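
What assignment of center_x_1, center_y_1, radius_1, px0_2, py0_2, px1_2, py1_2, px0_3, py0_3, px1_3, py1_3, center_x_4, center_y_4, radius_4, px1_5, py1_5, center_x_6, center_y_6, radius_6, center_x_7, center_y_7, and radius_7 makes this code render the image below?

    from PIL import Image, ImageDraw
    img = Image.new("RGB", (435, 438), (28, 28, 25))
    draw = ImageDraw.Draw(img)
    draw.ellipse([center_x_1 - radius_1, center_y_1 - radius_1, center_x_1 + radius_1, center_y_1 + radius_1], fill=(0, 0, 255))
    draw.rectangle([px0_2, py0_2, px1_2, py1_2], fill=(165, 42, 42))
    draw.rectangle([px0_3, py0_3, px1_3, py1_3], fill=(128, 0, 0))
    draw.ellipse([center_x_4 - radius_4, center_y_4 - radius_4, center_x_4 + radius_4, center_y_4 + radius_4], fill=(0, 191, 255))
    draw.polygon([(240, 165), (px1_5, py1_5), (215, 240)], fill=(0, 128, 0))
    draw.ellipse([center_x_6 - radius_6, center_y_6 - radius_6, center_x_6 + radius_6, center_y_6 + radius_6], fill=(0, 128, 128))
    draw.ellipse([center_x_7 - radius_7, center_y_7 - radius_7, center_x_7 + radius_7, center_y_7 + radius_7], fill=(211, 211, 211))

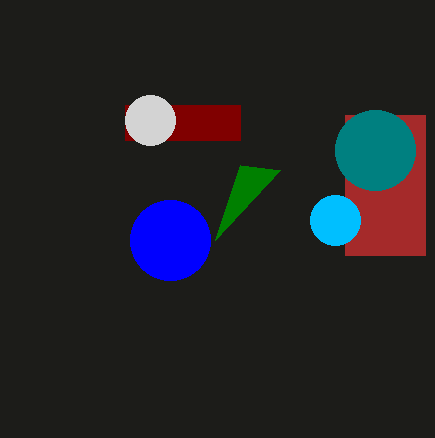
center_x_1 = 170; center_y_1 = 240; radius_1 = 40; px0_2 = 345; py0_2 = 115; px1_2 = 425; py1_2 = 255; px0_3 = 125; py0_3 = 105; px1_3 = 240; py1_3 = 140; center_x_4 = 335; center_y_4 = 220; radius_4 = 25; px1_5 = 280; py1_5 = 170; center_x_6 = 375; center_y_6 = 150; radius_6 = 40; center_x_7 = 150; center_y_7 = 120; radius_7 = 25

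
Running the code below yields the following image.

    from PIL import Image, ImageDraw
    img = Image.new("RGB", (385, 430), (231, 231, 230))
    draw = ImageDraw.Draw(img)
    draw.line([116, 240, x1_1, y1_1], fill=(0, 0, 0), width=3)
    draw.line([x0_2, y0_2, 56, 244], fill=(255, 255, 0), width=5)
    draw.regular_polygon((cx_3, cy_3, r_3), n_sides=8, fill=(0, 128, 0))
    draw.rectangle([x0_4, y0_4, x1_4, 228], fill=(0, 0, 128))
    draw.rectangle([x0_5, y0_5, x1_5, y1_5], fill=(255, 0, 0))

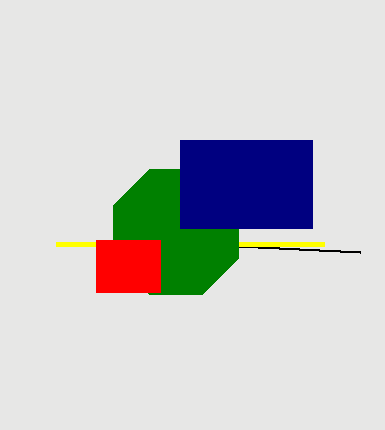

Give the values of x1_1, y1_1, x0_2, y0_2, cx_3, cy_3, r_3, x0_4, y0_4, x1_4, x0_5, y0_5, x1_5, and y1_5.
x1_1 = 360; y1_1 = 252; x0_2 = 324; y0_2 = 244; cx_3 = 176; cy_3 = 232; r_3 = 68; x0_4 = 180; y0_4 = 140; x1_4 = 312; x0_5 = 96; y0_5 = 240; x1_5 = 160; y1_5 = 292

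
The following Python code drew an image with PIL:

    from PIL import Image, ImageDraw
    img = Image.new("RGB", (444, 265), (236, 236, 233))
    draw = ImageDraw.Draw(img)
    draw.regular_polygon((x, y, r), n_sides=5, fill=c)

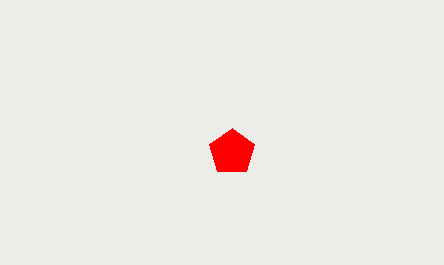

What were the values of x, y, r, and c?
x = 232, y = 152, r = 24, c = 'red'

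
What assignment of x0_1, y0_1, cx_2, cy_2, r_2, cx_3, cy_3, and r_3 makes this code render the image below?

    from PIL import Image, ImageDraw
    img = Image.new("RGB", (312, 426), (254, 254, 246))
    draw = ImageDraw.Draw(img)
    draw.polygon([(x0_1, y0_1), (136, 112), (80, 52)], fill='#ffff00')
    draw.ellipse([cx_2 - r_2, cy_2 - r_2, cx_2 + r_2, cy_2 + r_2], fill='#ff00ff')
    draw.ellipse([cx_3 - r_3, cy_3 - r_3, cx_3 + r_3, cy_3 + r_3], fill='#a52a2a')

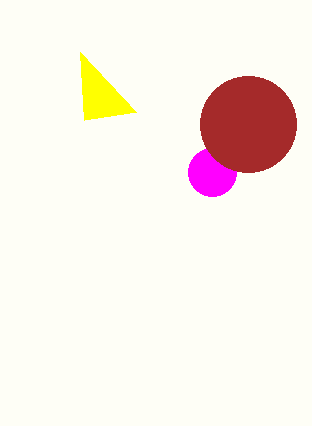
x0_1 = 84
y0_1 = 120
cx_2 = 212
cy_2 = 172
r_2 = 24
cx_3 = 248
cy_3 = 124
r_3 = 48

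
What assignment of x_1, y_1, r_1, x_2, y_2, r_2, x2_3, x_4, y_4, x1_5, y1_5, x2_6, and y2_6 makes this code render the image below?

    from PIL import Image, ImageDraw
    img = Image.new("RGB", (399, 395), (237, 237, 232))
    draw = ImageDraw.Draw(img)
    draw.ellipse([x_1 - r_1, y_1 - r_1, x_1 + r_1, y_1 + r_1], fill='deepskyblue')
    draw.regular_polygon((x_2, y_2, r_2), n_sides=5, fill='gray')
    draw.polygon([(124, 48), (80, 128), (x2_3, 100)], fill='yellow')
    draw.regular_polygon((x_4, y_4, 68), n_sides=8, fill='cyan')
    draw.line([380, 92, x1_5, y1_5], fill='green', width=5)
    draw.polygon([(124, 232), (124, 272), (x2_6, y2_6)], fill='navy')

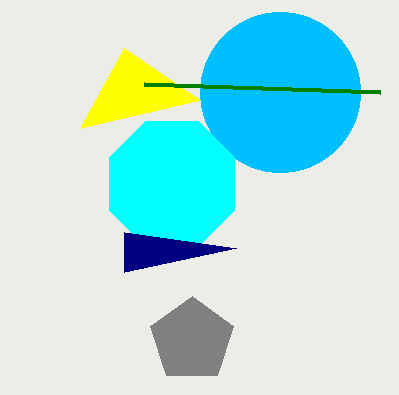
x_1 = 280, y_1 = 92, r_1 = 80, x_2 = 192, y_2 = 340, r_2 = 44, x2_3 = 200, x_4 = 172, y_4 = 184, x1_5 = 144, y1_5 = 84, x2_6 = 236, y2_6 = 248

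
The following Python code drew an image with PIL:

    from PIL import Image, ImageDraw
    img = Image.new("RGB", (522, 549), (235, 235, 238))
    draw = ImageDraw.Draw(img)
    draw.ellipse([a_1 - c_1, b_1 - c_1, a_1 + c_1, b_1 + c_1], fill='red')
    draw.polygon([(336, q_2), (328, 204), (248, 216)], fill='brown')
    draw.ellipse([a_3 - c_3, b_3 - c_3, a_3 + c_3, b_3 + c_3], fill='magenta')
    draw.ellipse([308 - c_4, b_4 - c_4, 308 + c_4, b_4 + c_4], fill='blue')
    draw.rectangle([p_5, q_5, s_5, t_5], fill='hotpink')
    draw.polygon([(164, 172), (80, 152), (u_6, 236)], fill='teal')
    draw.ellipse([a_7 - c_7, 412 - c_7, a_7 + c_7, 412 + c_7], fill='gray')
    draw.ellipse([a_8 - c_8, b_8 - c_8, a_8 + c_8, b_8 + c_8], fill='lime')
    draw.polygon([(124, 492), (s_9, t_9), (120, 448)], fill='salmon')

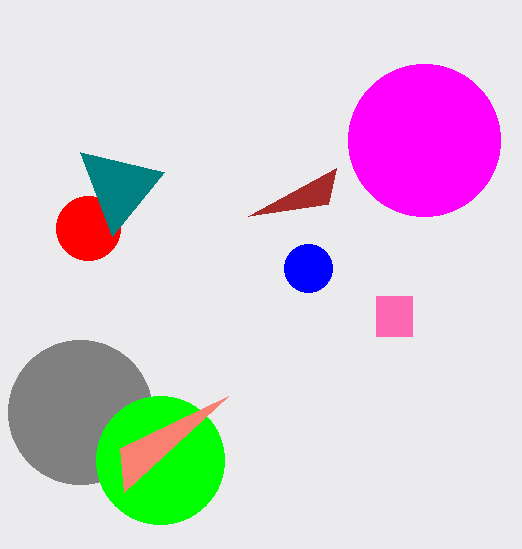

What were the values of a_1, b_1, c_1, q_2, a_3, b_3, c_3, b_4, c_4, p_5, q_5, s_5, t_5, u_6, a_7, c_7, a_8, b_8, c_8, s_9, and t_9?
a_1 = 88
b_1 = 228
c_1 = 32
q_2 = 168
a_3 = 424
b_3 = 140
c_3 = 76
b_4 = 268
c_4 = 24
p_5 = 376
q_5 = 296
s_5 = 412
t_5 = 336
u_6 = 112
a_7 = 80
c_7 = 72
a_8 = 160
b_8 = 460
c_8 = 64
s_9 = 228
t_9 = 396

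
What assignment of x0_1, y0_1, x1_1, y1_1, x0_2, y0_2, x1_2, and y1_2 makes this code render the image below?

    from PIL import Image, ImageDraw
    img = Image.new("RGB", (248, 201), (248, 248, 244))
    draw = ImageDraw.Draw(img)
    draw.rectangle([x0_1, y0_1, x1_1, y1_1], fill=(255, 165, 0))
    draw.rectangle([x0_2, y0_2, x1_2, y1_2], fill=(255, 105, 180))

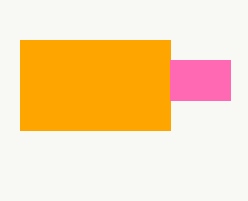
x0_1 = 20, y0_1 = 40, x1_1 = 170, y1_1 = 130, x0_2 = 170, y0_2 = 60, x1_2 = 230, y1_2 = 100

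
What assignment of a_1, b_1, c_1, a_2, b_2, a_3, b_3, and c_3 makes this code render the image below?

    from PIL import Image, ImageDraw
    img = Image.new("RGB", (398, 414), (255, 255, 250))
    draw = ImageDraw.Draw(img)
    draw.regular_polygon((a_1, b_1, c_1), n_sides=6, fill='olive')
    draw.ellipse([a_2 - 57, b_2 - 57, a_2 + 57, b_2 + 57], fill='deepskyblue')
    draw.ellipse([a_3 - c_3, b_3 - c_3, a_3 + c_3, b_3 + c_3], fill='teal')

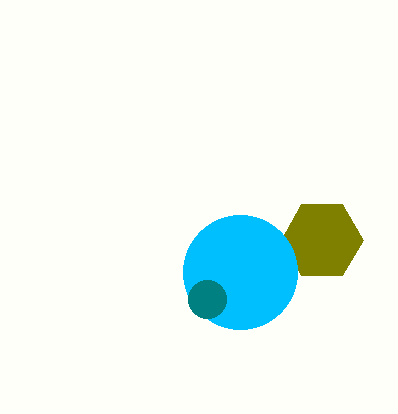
a_1 = 322; b_1 = 240; c_1 = 41; a_2 = 240; b_2 = 272; a_3 = 207; b_3 = 299; c_3 = 19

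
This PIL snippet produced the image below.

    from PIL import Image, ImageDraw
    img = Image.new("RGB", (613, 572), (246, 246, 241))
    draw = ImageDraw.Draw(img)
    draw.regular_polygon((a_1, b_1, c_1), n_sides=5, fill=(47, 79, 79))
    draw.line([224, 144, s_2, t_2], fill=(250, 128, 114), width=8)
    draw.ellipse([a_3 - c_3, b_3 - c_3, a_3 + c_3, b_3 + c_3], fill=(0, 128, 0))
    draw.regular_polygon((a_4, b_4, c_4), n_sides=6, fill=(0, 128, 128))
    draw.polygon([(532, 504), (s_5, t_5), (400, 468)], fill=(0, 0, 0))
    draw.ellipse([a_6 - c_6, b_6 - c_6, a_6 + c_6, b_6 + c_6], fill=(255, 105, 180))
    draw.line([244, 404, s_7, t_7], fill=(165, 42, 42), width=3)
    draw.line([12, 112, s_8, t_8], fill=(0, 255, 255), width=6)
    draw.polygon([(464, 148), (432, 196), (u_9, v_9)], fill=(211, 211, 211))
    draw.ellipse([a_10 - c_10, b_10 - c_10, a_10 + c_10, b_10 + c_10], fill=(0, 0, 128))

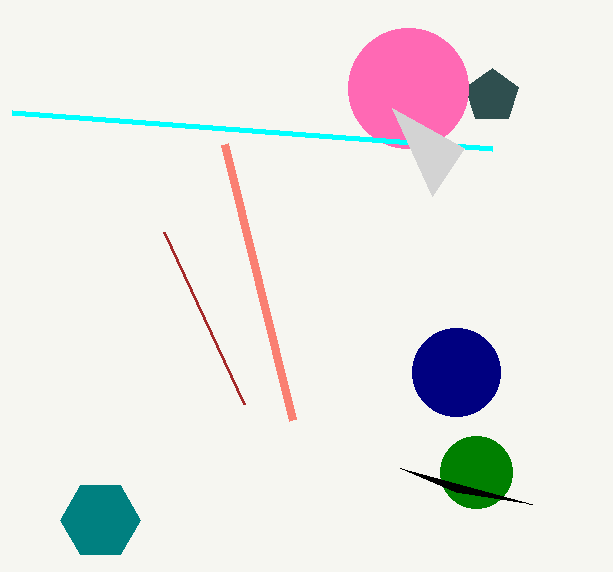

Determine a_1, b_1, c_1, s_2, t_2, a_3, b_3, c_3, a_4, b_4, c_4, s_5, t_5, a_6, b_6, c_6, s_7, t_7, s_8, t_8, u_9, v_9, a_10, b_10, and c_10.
a_1 = 492
b_1 = 96
c_1 = 28
s_2 = 292
t_2 = 420
a_3 = 476
b_3 = 472
c_3 = 36
a_4 = 100
b_4 = 520
c_4 = 40
s_5 = 456
t_5 = 492
a_6 = 408
b_6 = 88
c_6 = 60
s_7 = 164
t_7 = 232
s_8 = 492
t_8 = 148
u_9 = 392
v_9 = 108
a_10 = 456
b_10 = 372
c_10 = 44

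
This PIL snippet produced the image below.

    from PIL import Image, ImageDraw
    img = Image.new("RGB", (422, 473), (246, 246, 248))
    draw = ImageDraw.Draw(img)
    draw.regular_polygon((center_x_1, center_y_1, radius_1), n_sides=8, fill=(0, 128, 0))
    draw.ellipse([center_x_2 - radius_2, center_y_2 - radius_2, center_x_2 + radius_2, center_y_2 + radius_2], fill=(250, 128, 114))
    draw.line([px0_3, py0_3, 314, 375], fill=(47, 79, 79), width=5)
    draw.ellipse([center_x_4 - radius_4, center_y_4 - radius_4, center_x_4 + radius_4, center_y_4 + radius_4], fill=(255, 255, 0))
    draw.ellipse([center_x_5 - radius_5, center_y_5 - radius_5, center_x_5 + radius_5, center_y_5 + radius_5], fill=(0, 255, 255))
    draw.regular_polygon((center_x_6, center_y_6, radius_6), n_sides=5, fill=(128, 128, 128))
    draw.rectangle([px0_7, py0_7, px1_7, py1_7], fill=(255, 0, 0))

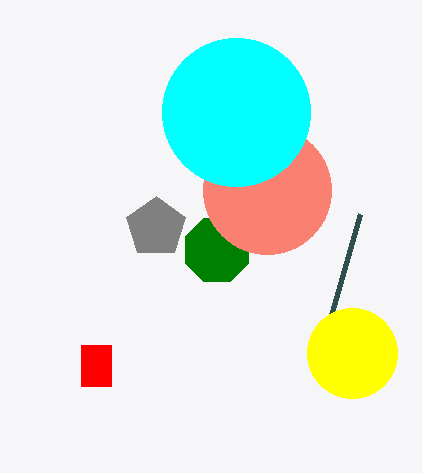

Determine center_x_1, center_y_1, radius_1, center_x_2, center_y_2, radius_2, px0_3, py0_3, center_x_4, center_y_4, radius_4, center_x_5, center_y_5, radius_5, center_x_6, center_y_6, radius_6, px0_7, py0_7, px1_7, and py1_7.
center_x_1 = 217, center_y_1 = 250, radius_1 = 34, center_x_2 = 267, center_y_2 = 190, radius_2 = 64, px0_3 = 360, py0_3 = 214, center_x_4 = 352, center_y_4 = 353, radius_4 = 45, center_x_5 = 236, center_y_5 = 112, radius_5 = 74, center_x_6 = 156, center_y_6 = 227, radius_6 = 31, px0_7 = 81, py0_7 = 345, px1_7 = 111, py1_7 = 386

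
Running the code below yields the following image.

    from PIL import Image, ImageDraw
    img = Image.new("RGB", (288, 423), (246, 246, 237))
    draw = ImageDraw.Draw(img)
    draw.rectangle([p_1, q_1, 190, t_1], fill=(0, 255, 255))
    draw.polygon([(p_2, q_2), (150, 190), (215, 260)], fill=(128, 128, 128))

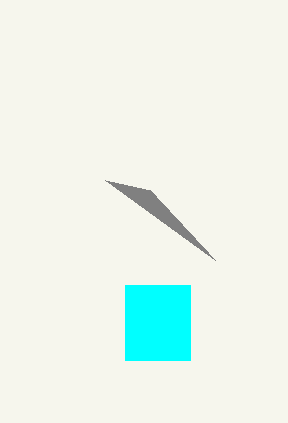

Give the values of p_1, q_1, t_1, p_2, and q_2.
p_1 = 125
q_1 = 285
t_1 = 360
p_2 = 105
q_2 = 180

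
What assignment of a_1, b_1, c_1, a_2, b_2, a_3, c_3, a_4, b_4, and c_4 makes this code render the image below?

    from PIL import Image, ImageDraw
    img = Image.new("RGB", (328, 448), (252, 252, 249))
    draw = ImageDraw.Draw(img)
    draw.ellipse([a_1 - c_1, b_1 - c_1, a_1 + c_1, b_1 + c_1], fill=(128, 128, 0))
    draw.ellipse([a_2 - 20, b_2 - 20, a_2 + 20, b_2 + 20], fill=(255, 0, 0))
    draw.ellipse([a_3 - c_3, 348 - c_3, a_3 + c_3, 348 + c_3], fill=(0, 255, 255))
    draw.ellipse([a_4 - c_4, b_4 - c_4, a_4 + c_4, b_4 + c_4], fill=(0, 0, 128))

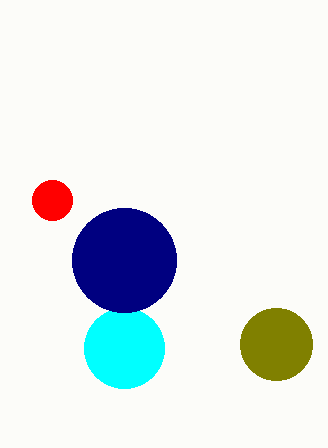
a_1 = 276
b_1 = 344
c_1 = 36
a_2 = 52
b_2 = 200
a_3 = 124
c_3 = 40
a_4 = 124
b_4 = 260
c_4 = 52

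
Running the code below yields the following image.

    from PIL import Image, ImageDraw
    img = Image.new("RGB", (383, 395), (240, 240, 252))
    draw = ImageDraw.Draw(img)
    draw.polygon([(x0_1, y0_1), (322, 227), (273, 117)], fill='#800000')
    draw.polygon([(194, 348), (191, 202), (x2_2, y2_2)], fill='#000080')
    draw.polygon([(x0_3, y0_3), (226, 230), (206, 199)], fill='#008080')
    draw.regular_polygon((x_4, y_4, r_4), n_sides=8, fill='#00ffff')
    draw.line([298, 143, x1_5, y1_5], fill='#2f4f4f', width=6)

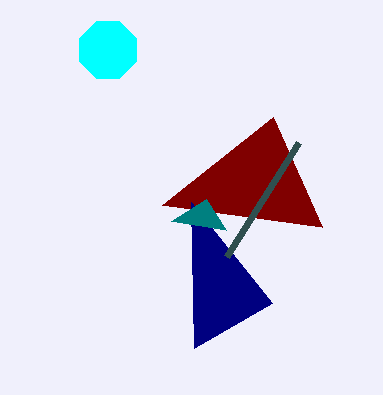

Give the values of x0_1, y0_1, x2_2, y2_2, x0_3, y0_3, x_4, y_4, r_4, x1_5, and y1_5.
x0_1 = 162
y0_1 = 205
x2_2 = 272
y2_2 = 303
x0_3 = 171
y0_3 = 221
x_4 = 108
y_4 = 50
r_4 = 31
x1_5 = 226
y1_5 = 257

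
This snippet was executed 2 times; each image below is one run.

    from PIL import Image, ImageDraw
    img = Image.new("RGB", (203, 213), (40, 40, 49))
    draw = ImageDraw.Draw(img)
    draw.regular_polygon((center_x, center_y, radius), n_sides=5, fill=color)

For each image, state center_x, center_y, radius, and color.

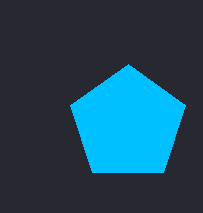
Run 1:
center_x = 128, center_y = 124, radius = 60, color = 'deepskyblue'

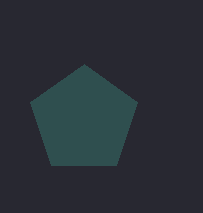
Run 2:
center_x = 84
center_y = 120
radius = 56
color = 'darkslategray'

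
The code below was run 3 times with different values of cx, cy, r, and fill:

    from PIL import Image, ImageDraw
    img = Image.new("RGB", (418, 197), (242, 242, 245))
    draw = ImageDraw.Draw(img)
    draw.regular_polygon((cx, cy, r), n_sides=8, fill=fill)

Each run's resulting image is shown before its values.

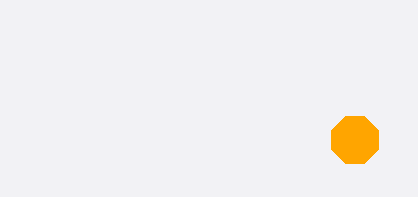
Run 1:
cx = 355
cy = 140
r = 25
fill = 'orange'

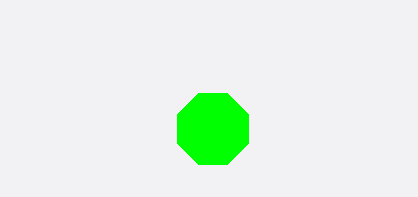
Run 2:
cx = 213
cy = 129
r = 38
fill = 'lime'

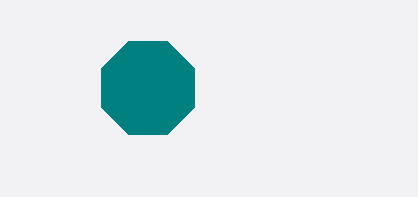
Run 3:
cx = 148
cy = 88
r = 50
fill = 'teal'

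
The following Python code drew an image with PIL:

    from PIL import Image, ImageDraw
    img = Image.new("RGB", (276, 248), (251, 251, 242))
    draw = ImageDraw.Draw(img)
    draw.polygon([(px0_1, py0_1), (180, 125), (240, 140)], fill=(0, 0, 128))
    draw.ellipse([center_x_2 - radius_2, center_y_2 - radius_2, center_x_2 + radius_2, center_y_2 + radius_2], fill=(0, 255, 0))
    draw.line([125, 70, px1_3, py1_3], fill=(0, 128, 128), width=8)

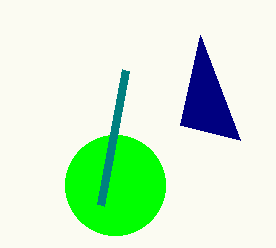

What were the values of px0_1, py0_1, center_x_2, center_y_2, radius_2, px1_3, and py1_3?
px0_1 = 200
py0_1 = 35
center_x_2 = 115
center_y_2 = 185
radius_2 = 50
px1_3 = 100
py1_3 = 205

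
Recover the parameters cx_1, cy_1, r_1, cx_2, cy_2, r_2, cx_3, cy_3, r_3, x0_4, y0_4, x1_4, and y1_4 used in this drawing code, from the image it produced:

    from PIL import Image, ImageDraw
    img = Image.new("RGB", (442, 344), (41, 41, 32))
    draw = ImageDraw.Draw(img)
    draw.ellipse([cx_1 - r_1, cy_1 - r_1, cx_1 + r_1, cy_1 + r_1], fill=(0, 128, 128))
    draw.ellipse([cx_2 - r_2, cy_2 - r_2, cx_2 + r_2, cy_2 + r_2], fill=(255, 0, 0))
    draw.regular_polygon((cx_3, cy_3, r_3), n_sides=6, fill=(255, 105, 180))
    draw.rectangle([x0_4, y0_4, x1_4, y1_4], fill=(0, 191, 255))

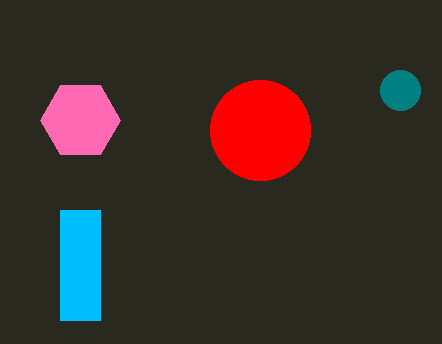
cx_1 = 400
cy_1 = 90
r_1 = 20
cx_2 = 260
cy_2 = 130
r_2 = 50
cx_3 = 80
cy_3 = 120
r_3 = 40
x0_4 = 60
y0_4 = 210
x1_4 = 100
y1_4 = 320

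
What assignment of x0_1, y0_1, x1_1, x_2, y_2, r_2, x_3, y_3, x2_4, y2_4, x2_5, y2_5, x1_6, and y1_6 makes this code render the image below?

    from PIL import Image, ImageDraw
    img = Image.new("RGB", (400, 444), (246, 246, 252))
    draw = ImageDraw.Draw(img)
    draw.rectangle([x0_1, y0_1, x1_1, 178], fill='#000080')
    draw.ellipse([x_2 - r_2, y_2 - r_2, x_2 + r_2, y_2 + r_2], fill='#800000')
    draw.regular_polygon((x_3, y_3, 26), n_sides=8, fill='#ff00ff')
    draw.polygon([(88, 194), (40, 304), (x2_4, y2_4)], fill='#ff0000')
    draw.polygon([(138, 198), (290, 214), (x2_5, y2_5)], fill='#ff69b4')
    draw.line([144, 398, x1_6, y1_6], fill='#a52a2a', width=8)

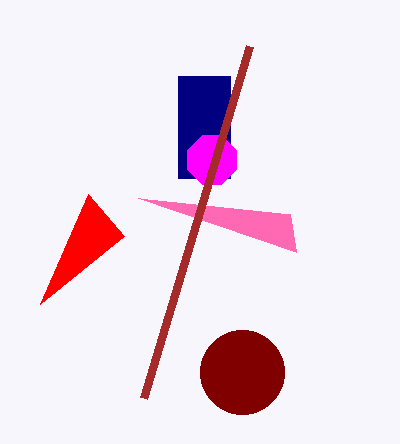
x0_1 = 178, y0_1 = 76, x1_1 = 230, x_2 = 242, y_2 = 372, r_2 = 42, x_3 = 212, y_3 = 160, x2_4 = 124, y2_4 = 236, x2_5 = 296, y2_5 = 252, x1_6 = 250, y1_6 = 46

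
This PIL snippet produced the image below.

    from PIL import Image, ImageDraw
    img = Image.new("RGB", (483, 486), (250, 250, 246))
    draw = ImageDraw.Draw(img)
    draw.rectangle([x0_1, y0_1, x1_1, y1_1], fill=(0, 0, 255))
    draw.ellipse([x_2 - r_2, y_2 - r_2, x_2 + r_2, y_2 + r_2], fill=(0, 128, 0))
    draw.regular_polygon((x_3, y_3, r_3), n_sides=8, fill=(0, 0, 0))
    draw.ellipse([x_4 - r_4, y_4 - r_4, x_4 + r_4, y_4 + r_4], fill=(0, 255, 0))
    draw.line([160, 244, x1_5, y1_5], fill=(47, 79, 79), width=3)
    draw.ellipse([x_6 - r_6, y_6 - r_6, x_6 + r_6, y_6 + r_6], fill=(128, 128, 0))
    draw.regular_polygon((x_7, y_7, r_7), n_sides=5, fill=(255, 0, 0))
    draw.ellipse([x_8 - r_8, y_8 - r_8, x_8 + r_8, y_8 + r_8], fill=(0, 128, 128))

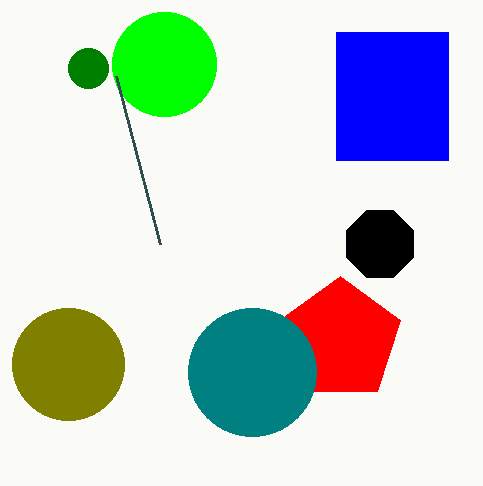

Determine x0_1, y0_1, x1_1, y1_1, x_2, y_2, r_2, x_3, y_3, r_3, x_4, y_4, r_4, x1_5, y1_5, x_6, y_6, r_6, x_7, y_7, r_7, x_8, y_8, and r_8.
x0_1 = 336
y0_1 = 32
x1_1 = 448
y1_1 = 160
x_2 = 88
y_2 = 68
r_2 = 20
x_3 = 380
y_3 = 244
r_3 = 36
x_4 = 164
y_4 = 64
r_4 = 52
x1_5 = 116
y1_5 = 76
x_6 = 68
y_6 = 364
r_6 = 56
x_7 = 340
y_7 = 340
r_7 = 64
x_8 = 252
y_8 = 372
r_8 = 64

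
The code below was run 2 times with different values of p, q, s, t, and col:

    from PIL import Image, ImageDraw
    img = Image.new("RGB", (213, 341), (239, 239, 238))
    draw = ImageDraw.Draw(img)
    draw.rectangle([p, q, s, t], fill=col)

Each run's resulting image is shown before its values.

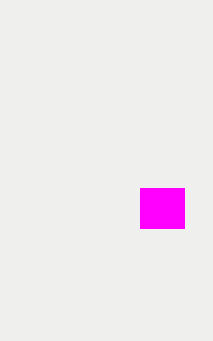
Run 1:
p = 140, q = 188, s = 184, t = 228, col = 'magenta'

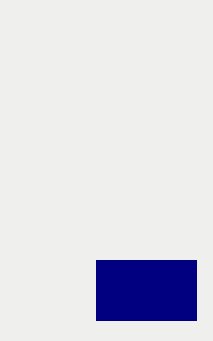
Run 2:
p = 96; q = 260; s = 196; t = 320; col = 'navy'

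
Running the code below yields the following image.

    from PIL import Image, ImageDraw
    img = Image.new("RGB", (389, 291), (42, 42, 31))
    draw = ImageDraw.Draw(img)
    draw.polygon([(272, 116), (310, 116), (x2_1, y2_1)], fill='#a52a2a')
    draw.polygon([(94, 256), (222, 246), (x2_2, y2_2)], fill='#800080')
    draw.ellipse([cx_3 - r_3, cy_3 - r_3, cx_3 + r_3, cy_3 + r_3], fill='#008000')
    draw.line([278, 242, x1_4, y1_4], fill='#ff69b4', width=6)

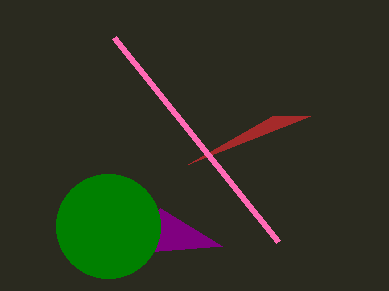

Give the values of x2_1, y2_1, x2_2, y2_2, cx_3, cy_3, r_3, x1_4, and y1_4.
x2_1 = 188
y2_1 = 164
x2_2 = 160
y2_2 = 208
cx_3 = 108
cy_3 = 226
r_3 = 52
x1_4 = 114
y1_4 = 38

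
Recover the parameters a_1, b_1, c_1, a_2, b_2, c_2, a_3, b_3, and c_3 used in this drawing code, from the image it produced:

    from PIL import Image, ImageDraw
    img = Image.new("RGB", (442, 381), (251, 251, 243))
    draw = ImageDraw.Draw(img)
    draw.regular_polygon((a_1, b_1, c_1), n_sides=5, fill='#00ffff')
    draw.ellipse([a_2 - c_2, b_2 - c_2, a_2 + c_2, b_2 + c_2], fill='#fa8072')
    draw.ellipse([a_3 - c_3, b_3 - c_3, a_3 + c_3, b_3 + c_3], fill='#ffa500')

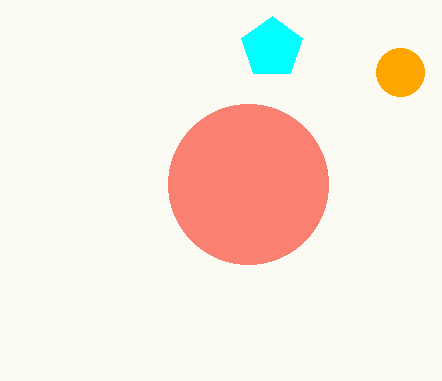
a_1 = 272, b_1 = 48, c_1 = 32, a_2 = 248, b_2 = 184, c_2 = 80, a_3 = 400, b_3 = 72, c_3 = 24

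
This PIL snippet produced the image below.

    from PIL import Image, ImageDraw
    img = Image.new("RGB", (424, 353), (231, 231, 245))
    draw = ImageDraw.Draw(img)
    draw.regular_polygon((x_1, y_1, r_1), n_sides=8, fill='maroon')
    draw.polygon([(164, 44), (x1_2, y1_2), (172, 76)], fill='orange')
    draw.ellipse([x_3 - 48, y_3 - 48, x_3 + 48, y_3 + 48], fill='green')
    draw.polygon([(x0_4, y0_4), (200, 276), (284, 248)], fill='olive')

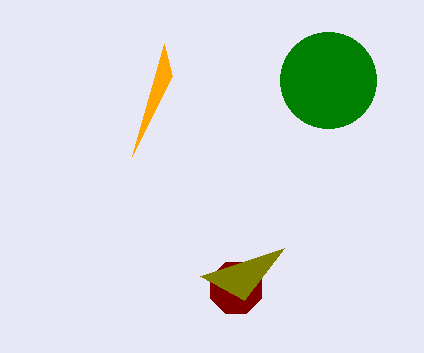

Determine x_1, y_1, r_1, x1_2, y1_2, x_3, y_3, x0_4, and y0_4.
x_1 = 236
y_1 = 288
r_1 = 28
x1_2 = 132
y1_2 = 156
x_3 = 328
y_3 = 80
x0_4 = 244
y0_4 = 300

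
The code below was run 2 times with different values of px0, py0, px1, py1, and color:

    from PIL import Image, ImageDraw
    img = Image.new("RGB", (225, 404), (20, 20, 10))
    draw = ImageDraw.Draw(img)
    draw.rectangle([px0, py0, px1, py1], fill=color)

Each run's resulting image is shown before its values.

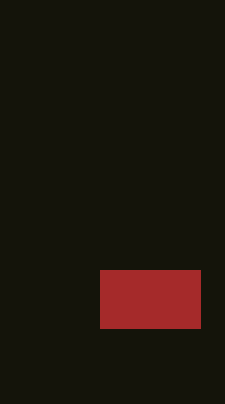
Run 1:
px0 = 100, py0 = 270, px1 = 200, py1 = 328, color = 'brown'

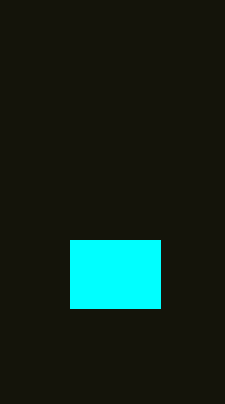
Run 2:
px0 = 70, py0 = 240, px1 = 160, py1 = 308, color = 'cyan'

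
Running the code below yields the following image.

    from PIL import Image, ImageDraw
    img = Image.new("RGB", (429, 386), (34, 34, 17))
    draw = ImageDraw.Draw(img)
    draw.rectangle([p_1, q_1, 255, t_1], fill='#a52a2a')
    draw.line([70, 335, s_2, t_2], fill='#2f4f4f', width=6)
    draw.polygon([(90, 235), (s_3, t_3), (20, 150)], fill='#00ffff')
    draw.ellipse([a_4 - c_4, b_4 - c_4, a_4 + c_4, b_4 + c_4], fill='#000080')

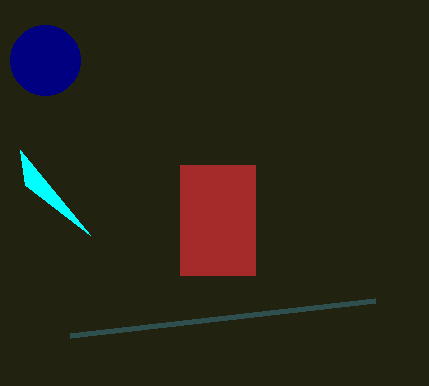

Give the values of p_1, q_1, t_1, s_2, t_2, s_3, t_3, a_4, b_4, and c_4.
p_1 = 180, q_1 = 165, t_1 = 275, s_2 = 375, t_2 = 300, s_3 = 25, t_3 = 185, a_4 = 45, b_4 = 60, c_4 = 35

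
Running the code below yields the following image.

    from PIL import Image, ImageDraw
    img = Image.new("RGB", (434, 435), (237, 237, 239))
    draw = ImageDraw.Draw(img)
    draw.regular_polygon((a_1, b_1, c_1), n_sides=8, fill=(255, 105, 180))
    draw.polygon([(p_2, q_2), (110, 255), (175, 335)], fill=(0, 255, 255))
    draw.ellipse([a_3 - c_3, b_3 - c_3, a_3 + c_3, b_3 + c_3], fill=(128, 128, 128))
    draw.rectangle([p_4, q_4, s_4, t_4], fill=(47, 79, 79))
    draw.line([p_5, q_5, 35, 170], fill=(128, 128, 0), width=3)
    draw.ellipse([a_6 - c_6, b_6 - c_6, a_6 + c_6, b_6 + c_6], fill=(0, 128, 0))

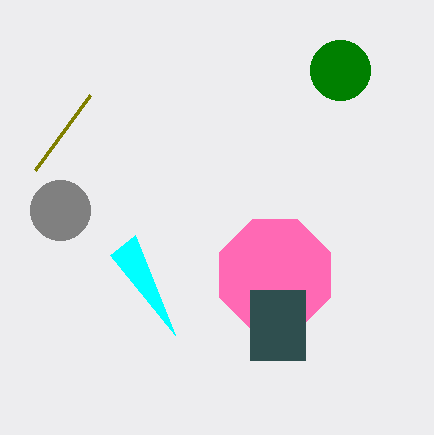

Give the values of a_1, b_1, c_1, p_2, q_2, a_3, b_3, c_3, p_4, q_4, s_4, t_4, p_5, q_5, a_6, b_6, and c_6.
a_1 = 275, b_1 = 275, c_1 = 60, p_2 = 135, q_2 = 235, a_3 = 60, b_3 = 210, c_3 = 30, p_4 = 250, q_4 = 290, s_4 = 305, t_4 = 360, p_5 = 90, q_5 = 95, a_6 = 340, b_6 = 70, c_6 = 30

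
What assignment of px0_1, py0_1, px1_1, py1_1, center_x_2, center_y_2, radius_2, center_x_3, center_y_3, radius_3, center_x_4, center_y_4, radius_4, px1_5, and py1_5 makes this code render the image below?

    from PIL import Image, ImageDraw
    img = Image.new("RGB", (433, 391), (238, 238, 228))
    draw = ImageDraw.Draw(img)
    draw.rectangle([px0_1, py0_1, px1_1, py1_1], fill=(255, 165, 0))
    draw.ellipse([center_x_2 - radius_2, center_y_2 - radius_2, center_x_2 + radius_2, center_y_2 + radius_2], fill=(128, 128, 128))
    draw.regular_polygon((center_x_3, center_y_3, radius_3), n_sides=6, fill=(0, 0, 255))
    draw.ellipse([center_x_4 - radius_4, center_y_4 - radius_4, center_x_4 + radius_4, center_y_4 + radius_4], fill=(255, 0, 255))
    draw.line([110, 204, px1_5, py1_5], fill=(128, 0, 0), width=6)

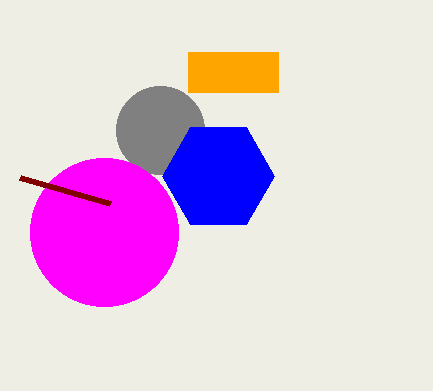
px0_1 = 188
py0_1 = 52
px1_1 = 278
py1_1 = 92
center_x_2 = 160
center_y_2 = 130
radius_2 = 44
center_x_3 = 218
center_y_3 = 176
radius_3 = 56
center_x_4 = 104
center_y_4 = 232
radius_4 = 74
px1_5 = 20
py1_5 = 178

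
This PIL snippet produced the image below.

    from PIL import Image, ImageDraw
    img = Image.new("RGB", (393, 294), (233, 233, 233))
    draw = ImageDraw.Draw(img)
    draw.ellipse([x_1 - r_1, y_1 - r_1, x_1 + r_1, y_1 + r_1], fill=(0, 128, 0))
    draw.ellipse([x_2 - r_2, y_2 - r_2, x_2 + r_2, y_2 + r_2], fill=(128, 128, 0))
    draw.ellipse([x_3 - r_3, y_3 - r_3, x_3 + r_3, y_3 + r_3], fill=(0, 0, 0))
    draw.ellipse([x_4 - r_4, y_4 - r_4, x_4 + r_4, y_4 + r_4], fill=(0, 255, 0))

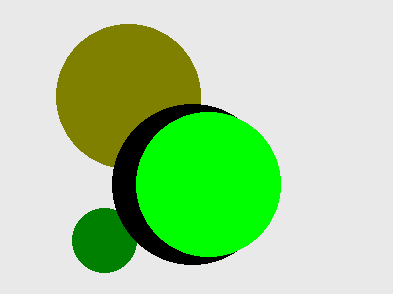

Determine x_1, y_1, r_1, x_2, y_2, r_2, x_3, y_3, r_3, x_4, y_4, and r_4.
x_1 = 104, y_1 = 240, r_1 = 32, x_2 = 128, y_2 = 96, r_2 = 72, x_3 = 192, y_3 = 184, r_3 = 80, x_4 = 208, y_4 = 184, r_4 = 72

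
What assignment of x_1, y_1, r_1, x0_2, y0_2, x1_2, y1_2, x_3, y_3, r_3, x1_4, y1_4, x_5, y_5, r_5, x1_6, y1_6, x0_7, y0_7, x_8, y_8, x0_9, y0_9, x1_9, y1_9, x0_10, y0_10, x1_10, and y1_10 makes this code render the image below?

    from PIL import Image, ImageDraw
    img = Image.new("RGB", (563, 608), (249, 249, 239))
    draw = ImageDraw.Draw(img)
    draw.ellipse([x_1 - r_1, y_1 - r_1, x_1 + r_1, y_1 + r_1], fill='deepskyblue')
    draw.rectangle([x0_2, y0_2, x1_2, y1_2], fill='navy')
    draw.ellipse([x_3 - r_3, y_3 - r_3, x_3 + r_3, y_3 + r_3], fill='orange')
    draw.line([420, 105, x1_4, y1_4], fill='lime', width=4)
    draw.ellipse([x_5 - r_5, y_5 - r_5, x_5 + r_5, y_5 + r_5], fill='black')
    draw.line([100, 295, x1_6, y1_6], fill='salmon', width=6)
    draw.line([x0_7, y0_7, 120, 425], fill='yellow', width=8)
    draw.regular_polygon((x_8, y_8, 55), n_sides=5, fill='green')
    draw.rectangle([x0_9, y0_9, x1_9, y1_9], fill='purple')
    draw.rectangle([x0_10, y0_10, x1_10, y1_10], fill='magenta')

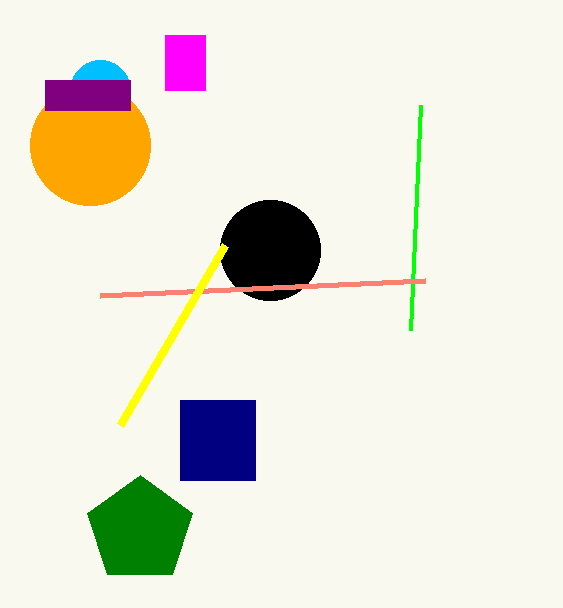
x_1 = 100
y_1 = 90
r_1 = 30
x0_2 = 180
y0_2 = 400
x1_2 = 255
y1_2 = 480
x_3 = 90
y_3 = 145
r_3 = 60
x1_4 = 410
y1_4 = 330
x_5 = 270
y_5 = 250
r_5 = 50
x1_6 = 425
y1_6 = 280
x0_7 = 225
y0_7 = 245
x_8 = 140
y_8 = 530
x0_9 = 45
y0_9 = 80
x1_9 = 130
y1_9 = 110
x0_10 = 165
y0_10 = 35
x1_10 = 205
y1_10 = 90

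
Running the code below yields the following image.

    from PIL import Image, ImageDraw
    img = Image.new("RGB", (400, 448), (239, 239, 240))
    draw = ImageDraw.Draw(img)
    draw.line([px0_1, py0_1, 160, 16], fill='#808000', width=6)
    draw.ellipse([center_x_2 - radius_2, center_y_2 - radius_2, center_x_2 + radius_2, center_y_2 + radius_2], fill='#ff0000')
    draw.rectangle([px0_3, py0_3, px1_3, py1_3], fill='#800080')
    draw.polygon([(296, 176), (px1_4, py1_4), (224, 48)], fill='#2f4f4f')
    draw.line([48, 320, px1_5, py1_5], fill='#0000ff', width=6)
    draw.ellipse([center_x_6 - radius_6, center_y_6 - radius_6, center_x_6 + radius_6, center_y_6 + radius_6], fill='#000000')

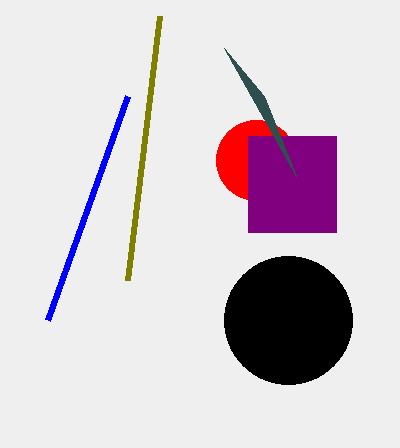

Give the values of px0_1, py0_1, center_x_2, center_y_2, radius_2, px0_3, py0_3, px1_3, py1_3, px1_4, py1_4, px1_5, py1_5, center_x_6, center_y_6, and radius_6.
px0_1 = 128, py0_1 = 280, center_x_2 = 256, center_y_2 = 160, radius_2 = 40, px0_3 = 248, py0_3 = 136, px1_3 = 336, py1_3 = 232, px1_4 = 264, py1_4 = 96, px1_5 = 128, py1_5 = 96, center_x_6 = 288, center_y_6 = 320, radius_6 = 64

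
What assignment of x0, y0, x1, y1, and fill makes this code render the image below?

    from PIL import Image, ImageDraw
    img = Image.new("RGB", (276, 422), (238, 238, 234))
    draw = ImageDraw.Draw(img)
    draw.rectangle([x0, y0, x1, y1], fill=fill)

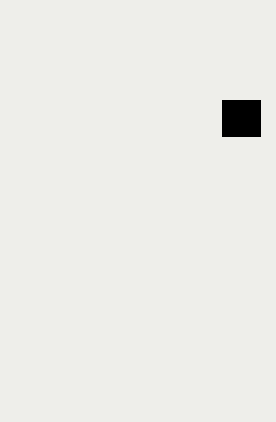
x0 = 222
y0 = 100
x1 = 260
y1 = 136
fill = 'black'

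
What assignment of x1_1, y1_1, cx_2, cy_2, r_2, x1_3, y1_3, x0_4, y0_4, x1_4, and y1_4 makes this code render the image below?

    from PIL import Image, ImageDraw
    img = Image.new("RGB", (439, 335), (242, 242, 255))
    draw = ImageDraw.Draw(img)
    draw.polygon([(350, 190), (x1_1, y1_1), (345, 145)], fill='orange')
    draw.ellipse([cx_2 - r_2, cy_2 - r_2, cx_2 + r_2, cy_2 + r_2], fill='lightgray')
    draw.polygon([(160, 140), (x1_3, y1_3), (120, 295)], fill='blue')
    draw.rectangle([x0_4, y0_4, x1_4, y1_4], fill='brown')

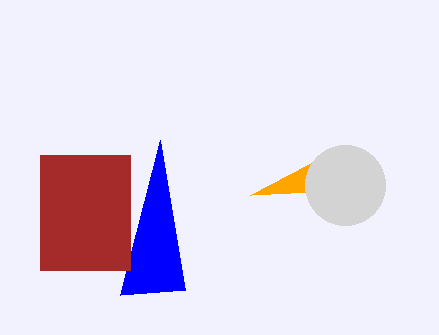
x1_1 = 250; y1_1 = 195; cx_2 = 345; cy_2 = 185; r_2 = 40; x1_3 = 185; y1_3 = 290; x0_4 = 40; y0_4 = 155; x1_4 = 130; y1_4 = 270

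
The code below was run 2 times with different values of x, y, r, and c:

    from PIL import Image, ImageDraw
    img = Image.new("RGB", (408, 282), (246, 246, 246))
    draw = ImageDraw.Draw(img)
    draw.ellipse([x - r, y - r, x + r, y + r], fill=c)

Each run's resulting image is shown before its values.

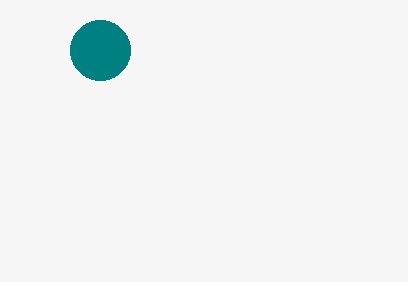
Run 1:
x = 100; y = 50; r = 30; c = 'teal'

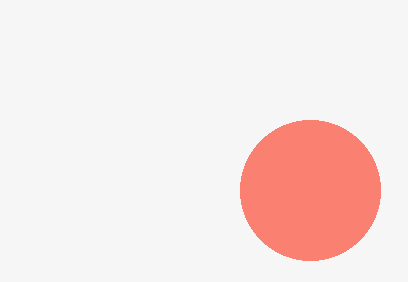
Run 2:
x = 310, y = 190, r = 70, c = 'salmon'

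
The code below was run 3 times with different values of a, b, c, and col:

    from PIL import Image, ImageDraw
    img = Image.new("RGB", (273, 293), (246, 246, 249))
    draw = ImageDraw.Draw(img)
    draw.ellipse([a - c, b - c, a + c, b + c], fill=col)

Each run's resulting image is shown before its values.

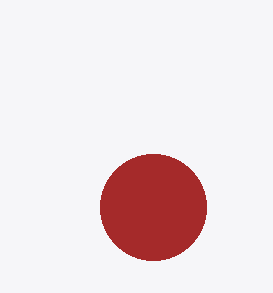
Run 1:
a = 153
b = 207
c = 53
col = 'brown'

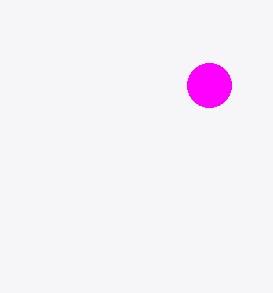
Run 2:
a = 209, b = 85, c = 22, col = 'magenta'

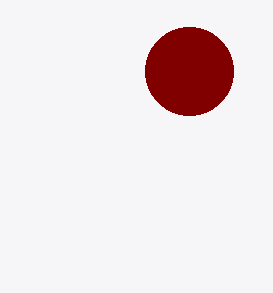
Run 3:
a = 189; b = 71; c = 44; col = 'maroon'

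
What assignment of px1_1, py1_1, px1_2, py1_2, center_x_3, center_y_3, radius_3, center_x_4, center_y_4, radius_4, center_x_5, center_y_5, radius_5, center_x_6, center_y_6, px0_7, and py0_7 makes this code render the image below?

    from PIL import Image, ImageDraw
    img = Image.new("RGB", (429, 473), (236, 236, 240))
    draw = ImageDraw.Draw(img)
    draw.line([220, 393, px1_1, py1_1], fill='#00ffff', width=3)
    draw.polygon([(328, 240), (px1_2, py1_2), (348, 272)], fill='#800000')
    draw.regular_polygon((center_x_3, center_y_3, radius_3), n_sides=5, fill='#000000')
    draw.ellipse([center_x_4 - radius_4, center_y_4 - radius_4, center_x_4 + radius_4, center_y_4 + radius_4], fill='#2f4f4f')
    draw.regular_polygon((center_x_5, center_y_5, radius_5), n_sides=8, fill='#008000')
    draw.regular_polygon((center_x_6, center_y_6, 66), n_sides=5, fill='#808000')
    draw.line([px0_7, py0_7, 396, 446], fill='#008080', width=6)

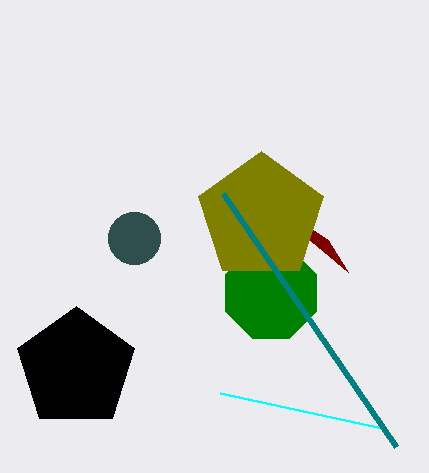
px1_1 = 382
py1_1 = 428
px1_2 = 230
py1_2 = 173
center_x_3 = 76
center_y_3 = 368
radius_3 = 62
center_x_4 = 134
center_y_4 = 238
radius_4 = 26
center_x_5 = 271
center_y_5 = 293
radius_5 = 49
center_x_6 = 261
center_y_6 = 217
px0_7 = 223
py0_7 = 193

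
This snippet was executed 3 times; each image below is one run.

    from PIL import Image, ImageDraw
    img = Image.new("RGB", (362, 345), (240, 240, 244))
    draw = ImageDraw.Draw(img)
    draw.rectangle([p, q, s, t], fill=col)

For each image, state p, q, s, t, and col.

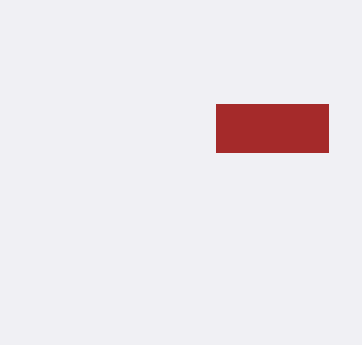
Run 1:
p = 216; q = 104; s = 328; t = 152; col = 'brown'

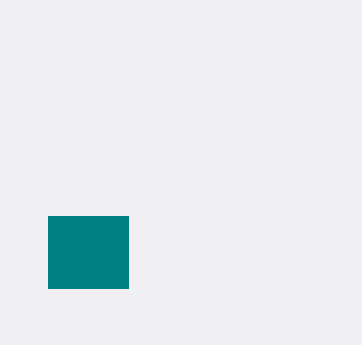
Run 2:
p = 48
q = 216
s = 128
t = 288
col = 'teal'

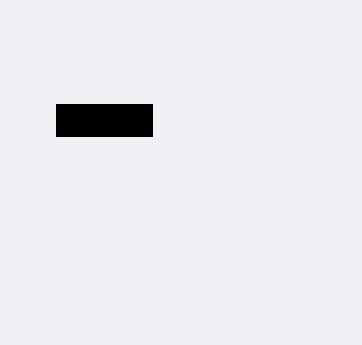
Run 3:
p = 56, q = 104, s = 152, t = 136, col = 'black'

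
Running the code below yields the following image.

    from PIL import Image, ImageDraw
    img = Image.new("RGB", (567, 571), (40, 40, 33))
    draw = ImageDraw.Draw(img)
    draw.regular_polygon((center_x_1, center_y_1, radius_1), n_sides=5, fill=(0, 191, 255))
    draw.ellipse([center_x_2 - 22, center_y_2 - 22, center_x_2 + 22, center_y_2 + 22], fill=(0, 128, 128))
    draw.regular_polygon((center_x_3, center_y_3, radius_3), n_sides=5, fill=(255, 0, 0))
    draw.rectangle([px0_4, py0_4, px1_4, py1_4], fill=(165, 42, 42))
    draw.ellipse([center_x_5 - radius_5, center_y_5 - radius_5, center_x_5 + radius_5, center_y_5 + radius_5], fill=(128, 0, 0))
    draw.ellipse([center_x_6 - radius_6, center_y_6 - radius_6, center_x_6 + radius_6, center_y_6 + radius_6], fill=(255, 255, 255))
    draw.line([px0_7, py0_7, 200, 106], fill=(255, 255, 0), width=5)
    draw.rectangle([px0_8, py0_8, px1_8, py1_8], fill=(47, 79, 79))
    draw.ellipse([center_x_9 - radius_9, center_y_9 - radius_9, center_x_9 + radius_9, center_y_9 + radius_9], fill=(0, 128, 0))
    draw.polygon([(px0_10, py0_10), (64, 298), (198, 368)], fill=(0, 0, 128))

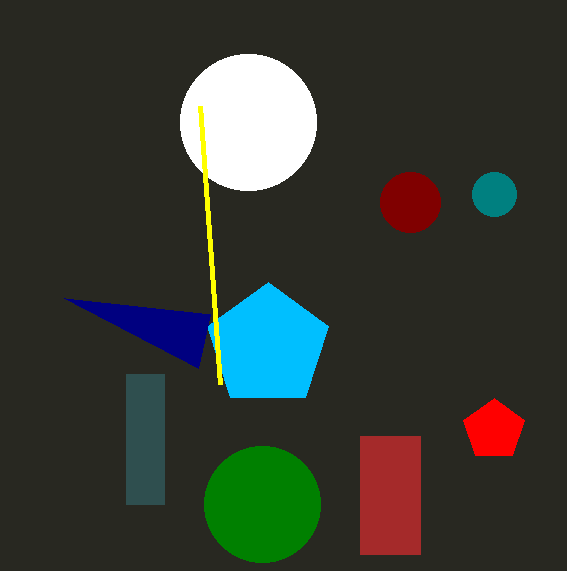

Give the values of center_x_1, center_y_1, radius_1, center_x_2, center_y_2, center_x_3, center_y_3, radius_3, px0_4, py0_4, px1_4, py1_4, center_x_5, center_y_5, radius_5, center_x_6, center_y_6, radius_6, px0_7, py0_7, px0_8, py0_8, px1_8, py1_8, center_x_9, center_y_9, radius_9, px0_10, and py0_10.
center_x_1 = 268
center_y_1 = 346
radius_1 = 64
center_x_2 = 494
center_y_2 = 194
center_x_3 = 494
center_y_3 = 430
radius_3 = 32
px0_4 = 360
py0_4 = 436
px1_4 = 420
py1_4 = 554
center_x_5 = 410
center_y_5 = 202
radius_5 = 30
center_x_6 = 248
center_y_6 = 122
radius_6 = 68
px0_7 = 220
py0_7 = 384
px0_8 = 126
py0_8 = 374
px1_8 = 164
py1_8 = 504
center_x_9 = 262
center_y_9 = 504
radius_9 = 58
px0_10 = 210
py0_10 = 314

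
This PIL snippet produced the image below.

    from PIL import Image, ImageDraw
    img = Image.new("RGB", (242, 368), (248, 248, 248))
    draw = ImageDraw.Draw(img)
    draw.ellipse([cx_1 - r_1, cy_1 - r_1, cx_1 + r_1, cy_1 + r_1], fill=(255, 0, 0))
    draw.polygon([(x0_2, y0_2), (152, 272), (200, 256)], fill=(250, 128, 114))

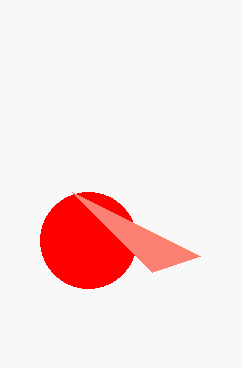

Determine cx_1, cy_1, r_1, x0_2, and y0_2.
cx_1 = 88, cy_1 = 240, r_1 = 48, x0_2 = 72, y0_2 = 192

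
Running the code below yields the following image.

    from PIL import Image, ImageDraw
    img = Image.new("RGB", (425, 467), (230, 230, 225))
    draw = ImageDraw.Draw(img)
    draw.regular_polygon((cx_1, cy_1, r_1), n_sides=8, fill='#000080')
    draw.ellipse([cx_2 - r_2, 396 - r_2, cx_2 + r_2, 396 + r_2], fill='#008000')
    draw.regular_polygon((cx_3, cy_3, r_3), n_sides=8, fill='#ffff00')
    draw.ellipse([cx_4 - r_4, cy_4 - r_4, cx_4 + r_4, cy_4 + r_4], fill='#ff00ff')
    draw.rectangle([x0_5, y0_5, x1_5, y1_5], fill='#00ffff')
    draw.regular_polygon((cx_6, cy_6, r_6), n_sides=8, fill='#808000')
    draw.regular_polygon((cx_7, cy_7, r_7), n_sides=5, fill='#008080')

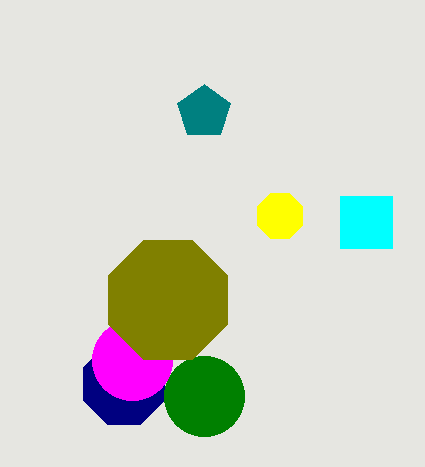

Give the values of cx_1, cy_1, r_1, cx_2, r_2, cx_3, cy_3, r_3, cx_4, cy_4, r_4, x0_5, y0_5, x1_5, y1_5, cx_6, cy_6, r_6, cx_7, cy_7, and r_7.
cx_1 = 124, cy_1 = 384, r_1 = 44, cx_2 = 204, r_2 = 40, cx_3 = 280, cy_3 = 216, r_3 = 24, cx_4 = 132, cy_4 = 360, r_4 = 40, x0_5 = 340, y0_5 = 196, x1_5 = 392, y1_5 = 248, cx_6 = 168, cy_6 = 300, r_6 = 64, cx_7 = 204, cy_7 = 112, r_7 = 28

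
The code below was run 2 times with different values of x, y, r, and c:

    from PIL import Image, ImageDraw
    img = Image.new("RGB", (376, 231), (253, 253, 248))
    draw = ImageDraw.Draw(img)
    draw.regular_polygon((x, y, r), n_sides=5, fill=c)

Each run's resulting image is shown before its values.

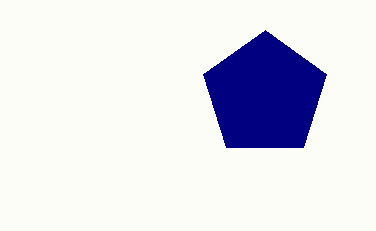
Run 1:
x = 265; y = 95; r = 65; c = 'navy'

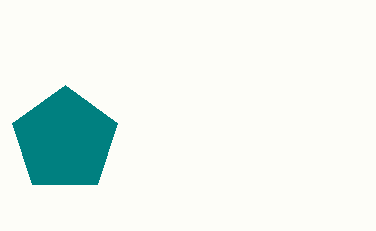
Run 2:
x = 65
y = 140
r = 55
c = 'teal'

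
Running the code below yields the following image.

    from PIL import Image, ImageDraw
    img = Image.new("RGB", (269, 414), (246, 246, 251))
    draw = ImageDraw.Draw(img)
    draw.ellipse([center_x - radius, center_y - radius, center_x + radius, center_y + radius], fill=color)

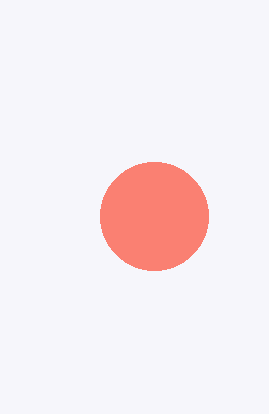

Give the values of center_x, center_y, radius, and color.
center_x = 154; center_y = 216; radius = 54; color = 'salmon'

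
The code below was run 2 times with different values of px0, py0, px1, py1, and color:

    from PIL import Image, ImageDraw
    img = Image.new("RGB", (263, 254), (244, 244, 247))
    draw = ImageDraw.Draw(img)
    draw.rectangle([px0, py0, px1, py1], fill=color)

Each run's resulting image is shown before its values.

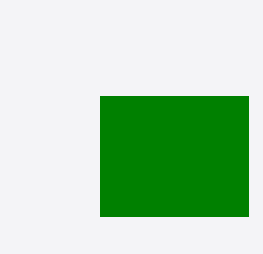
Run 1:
px0 = 100, py0 = 96, px1 = 248, py1 = 216, color = 'green'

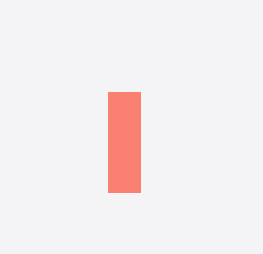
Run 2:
px0 = 108, py0 = 92, px1 = 140, py1 = 192, color = 'salmon'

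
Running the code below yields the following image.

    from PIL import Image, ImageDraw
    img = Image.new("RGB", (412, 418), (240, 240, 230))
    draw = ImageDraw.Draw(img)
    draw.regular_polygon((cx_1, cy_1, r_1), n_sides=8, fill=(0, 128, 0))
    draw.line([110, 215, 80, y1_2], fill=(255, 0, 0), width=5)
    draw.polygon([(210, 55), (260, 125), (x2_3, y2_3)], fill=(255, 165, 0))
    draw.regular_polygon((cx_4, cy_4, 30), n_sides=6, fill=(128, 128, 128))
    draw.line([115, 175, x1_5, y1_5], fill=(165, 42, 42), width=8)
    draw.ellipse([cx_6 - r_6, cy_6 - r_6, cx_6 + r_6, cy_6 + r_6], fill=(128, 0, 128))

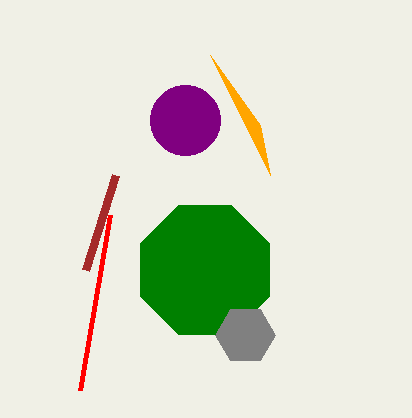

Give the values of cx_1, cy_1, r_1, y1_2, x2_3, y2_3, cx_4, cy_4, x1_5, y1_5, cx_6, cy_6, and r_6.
cx_1 = 205; cy_1 = 270; r_1 = 70; y1_2 = 390; x2_3 = 270; y2_3 = 175; cx_4 = 245; cy_4 = 335; x1_5 = 85; y1_5 = 270; cx_6 = 185; cy_6 = 120; r_6 = 35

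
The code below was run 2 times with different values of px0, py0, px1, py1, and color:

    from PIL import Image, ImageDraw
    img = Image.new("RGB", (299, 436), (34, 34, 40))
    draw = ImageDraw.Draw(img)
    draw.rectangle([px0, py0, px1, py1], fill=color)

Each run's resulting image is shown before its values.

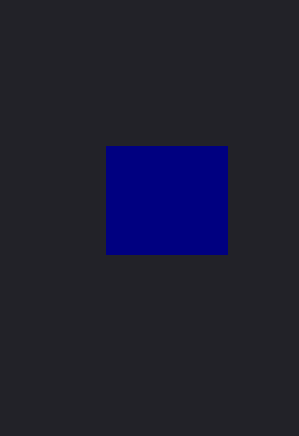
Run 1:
px0 = 106
py0 = 146
px1 = 227
py1 = 254
color = 'navy'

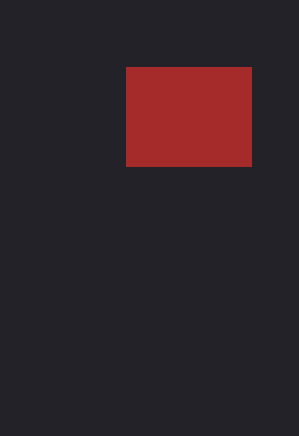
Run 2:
px0 = 126
py0 = 67
px1 = 251
py1 = 166
color = 'brown'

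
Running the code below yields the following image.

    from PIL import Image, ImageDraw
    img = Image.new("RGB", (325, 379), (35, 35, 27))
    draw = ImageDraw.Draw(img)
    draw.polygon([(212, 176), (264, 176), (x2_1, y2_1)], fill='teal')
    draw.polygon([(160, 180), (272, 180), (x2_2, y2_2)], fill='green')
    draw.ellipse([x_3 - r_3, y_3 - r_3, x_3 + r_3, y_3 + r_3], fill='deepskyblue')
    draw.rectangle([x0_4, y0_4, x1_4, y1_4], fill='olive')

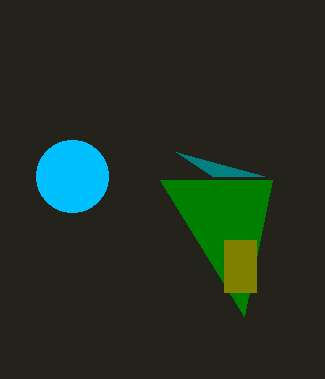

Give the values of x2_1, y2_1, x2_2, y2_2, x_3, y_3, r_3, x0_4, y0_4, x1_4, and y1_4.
x2_1 = 176; y2_1 = 152; x2_2 = 244; y2_2 = 316; x_3 = 72; y_3 = 176; r_3 = 36; x0_4 = 224; y0_4 = 240; x1_4 = 256; y1_4 = 292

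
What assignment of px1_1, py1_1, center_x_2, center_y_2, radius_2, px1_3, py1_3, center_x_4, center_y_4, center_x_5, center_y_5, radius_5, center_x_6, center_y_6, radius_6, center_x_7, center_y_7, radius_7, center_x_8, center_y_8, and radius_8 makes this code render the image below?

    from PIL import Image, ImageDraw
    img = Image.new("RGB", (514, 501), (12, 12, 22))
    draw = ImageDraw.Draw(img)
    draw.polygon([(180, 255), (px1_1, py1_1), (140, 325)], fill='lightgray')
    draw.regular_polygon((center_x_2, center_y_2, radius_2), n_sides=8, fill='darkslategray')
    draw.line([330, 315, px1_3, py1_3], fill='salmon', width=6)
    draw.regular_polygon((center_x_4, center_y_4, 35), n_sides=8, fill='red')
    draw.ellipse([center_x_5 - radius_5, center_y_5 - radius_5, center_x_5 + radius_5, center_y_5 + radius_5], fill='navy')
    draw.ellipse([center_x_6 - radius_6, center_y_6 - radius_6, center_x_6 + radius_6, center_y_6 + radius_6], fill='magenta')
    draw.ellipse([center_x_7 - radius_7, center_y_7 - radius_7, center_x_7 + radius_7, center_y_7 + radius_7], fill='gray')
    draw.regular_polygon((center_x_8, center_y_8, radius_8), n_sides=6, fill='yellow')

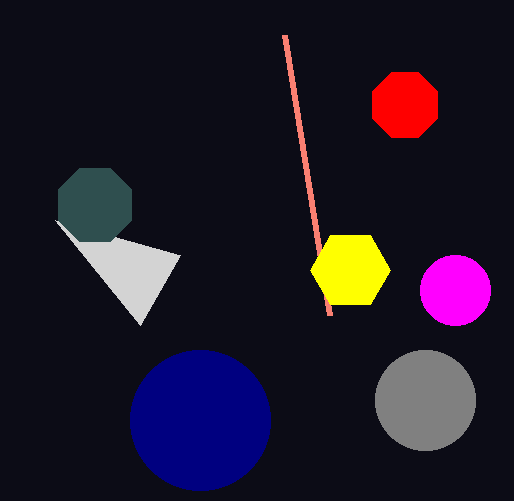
px1_1 = 55
py1_1 = 220
center_x_2 = 95
center_y_2 = 205
radius_2 = 40
px1_3 = 285
py1_3 = 35
center_x_4 = 405
center_y_4 = 105
center_x_5 = 200
center_y_5 = 420
radius_5 = 70
center_x_6 = 455
center_y_6 = 290
radius_6 = 35
center_x_7 = 425
center_y_7 = 400
radius_7 = 50
center_x_8 = 350
center_y_8 = 270
radius_8 = 40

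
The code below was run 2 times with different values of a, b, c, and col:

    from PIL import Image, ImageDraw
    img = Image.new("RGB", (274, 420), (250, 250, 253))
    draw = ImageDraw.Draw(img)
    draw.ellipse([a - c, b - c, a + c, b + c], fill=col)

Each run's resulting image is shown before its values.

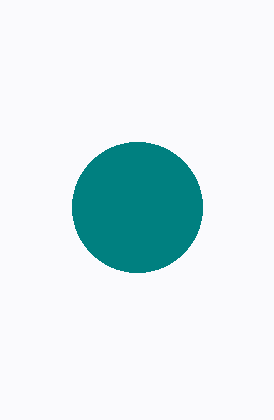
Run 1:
a = 137
b = 207
c = 65
col = 'teal'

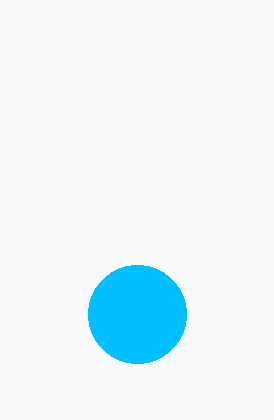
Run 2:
a = 137; b = 314; c = 49; col = 'deepskyblue'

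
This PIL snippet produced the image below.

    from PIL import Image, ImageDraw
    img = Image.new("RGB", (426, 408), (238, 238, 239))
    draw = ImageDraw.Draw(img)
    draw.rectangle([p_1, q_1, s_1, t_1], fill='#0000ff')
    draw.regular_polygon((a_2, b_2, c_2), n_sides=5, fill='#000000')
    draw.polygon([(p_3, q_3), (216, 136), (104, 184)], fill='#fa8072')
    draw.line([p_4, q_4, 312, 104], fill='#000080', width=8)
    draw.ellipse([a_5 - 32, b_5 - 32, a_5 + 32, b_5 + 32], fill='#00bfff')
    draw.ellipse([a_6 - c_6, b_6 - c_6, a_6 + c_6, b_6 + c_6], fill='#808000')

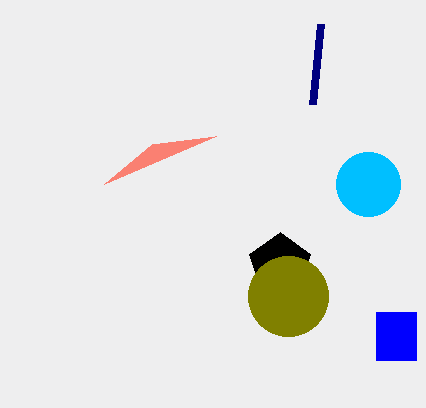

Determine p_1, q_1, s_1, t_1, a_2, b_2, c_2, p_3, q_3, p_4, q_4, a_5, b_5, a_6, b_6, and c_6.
p_1 = 376, q_1 = 312, s_1 = 416, t_1 = 360, a_2 = 280, b_2 = 264, c_2 = 32, p_3 = 152, q_3 = 144, p_4 = 320, q_4 = 24, a_5 = 368, b_5 = 184, a_6 = 288, b_6 = 296, c_6 = 40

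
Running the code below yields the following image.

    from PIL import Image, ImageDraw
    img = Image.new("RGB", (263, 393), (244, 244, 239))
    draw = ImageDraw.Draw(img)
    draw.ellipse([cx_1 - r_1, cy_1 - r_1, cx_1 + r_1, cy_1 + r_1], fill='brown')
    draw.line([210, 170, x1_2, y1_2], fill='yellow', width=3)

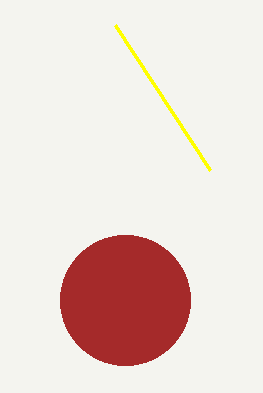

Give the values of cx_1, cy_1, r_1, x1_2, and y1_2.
cx_1 = 125
cy_1 = 300
r_1 = 65
x1_2 = 115
y1_2 = 25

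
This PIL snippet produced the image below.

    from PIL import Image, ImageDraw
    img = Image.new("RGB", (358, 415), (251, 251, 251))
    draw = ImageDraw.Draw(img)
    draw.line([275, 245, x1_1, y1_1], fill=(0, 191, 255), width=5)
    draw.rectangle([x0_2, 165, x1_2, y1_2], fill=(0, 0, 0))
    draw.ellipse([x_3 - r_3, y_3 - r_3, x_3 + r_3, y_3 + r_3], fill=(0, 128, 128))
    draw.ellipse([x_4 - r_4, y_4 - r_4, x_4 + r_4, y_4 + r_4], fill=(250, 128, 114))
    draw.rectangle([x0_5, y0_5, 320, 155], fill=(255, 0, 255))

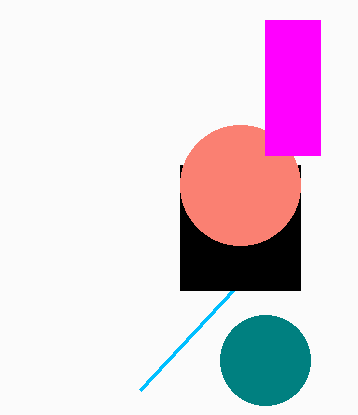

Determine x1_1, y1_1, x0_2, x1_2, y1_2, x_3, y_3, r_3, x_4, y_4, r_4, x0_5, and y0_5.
x1_1 = 140; y1_1 = 390; x0_2 = 180; x1_2 = 300; y1_2 = 290; x_3 = 265; y_3 = 360; r_3 = 45; x_4 = 240; y_4 = 185; r_4 = 60; x0_5 = 265; y0_5 = 20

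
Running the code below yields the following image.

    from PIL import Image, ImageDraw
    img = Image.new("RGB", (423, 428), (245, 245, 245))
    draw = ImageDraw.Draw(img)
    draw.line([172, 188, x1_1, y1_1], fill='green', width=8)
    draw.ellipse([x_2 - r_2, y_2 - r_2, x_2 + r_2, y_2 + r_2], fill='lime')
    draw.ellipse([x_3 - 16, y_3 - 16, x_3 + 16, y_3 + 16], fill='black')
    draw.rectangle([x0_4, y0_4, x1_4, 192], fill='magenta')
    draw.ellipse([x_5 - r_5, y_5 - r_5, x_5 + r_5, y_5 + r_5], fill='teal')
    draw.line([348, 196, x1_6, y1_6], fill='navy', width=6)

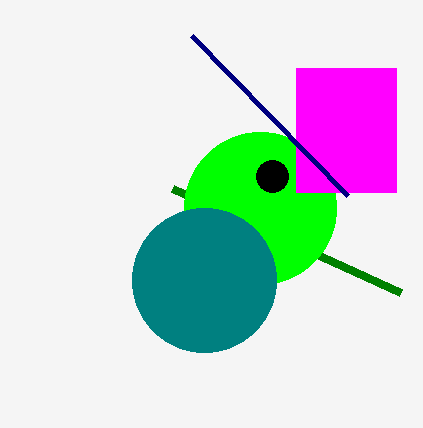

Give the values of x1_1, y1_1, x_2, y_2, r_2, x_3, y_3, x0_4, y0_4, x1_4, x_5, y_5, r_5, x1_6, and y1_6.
x1_1 = 400; y1_1 = 292; x_2 = 260; y_2 = 208; r_2 = 76; x_3 = 272; y_3 = 176; x0_4 = 296; y0_4 = 68; x1_4 = 396; x_5 = 204; y_5 = 280; r_5 = 72; x1_6 = 192; y1_6 = 36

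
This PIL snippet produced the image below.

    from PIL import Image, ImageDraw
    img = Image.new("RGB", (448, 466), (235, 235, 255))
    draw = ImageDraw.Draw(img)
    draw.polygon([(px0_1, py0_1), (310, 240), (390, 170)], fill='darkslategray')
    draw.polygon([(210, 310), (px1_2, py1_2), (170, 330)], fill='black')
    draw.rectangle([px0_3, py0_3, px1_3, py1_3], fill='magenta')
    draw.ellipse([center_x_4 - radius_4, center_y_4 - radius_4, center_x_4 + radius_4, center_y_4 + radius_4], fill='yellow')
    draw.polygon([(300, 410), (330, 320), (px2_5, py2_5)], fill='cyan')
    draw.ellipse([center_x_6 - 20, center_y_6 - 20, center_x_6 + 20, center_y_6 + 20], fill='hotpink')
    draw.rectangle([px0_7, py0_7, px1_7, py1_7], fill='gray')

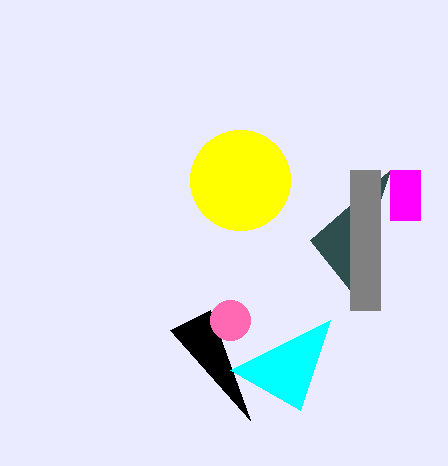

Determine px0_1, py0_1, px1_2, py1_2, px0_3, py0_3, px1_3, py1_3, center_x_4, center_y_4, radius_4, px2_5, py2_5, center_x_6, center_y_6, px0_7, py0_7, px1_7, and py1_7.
px0_1 = 350, py0_1 = 290, px1_2 = 250, py1_2 = 420, px0_3 = 390, py0_3 = 170, px1_3 = 420, py1_3 = 220, center_x_4 = 240, center_y_4 = 180, radius_4 = 50, px2_5 = 230, py2_5 = 370, center_x_6 = 230, center_y_6 = 320, px0_7 = 350, py0_7 = 170, px1_7 = 380, py1_7 = 310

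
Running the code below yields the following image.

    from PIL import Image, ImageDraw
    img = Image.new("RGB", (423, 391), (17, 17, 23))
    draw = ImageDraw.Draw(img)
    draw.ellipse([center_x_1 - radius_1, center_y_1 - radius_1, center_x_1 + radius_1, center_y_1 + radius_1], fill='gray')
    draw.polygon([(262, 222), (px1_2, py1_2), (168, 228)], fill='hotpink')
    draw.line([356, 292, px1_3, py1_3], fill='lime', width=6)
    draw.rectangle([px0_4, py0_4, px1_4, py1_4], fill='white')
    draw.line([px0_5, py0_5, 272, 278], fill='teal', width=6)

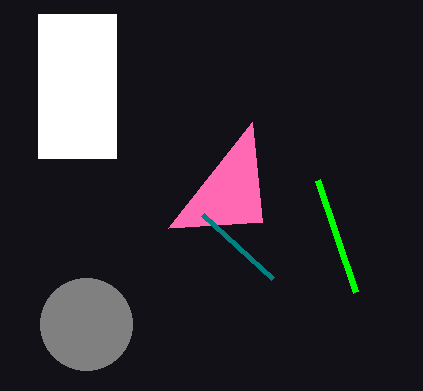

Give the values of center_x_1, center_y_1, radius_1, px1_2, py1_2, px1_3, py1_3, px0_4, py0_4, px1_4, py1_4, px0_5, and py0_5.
center_x_1 = 86, center_y_1 = 324, radius_1 = 46, px1_2 = 252, py1_2 = 122, px1_3 = 318, py1_3 = 180, px0_4 = 38, py0_4 = 14, px1_4 = 116, py1_4 = 158, px0_5 = 202, py0_5 = 214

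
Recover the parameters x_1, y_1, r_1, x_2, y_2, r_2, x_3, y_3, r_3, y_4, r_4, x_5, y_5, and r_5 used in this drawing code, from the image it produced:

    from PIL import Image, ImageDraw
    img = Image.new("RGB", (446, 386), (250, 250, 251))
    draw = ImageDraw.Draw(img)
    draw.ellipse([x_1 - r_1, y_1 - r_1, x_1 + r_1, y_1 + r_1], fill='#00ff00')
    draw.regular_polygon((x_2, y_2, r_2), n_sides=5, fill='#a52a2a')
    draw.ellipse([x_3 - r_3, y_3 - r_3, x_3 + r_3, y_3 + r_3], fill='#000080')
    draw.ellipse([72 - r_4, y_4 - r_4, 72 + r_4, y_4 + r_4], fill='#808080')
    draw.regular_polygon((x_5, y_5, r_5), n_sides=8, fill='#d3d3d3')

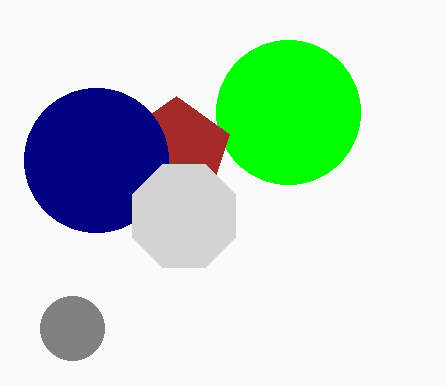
x_1 = 288
y_1 = 112
r_1 = 72
x_2 = 176
y_2 = 152
r_2 = 56
x_3 = 96
y_3 = 160
r_3 = 72
y_4 = 328
r_4 = 32
x_5 = 184
y_5 = 216
r_5 = 56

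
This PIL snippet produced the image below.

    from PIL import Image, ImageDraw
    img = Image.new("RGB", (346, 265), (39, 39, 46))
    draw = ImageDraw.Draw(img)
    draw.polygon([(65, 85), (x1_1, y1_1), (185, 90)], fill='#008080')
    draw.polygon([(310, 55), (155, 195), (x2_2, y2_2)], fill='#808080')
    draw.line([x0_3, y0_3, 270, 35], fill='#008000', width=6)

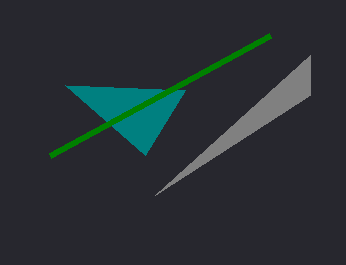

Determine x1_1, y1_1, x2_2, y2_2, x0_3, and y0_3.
x1_1 = 145
y1_1 = 155
x2_2 = 310
y2_2 = 95
x0_3 = 50
y0_3 = 155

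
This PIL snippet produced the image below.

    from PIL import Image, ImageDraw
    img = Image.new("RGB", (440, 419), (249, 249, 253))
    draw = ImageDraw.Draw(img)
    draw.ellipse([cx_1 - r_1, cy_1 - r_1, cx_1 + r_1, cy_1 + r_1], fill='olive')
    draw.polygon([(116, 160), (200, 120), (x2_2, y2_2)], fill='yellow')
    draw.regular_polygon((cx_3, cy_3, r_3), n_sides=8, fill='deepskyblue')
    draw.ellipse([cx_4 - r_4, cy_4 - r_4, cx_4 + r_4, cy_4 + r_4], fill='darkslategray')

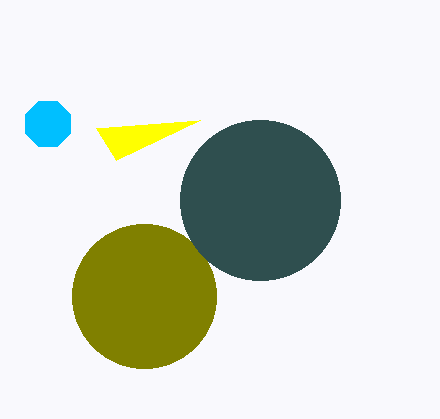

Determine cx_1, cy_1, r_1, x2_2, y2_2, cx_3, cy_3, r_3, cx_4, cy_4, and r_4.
cx_1 = 144
cy_1 = 296
r_1 = 72
x2_2 = 96
y2_2 = 128
cx_3 = 48
cy_3 = 124
r_3 = 24
cx_4 = 260
cy_4 = 200
r_4 = 80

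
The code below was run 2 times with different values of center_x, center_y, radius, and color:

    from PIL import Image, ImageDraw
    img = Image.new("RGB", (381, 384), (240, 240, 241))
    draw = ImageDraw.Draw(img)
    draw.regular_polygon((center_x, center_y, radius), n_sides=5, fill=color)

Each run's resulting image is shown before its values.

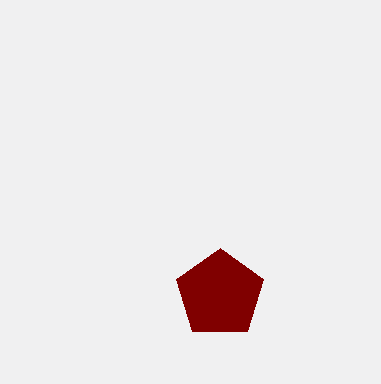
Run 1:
center_x = 220
center_y = 294
radius = 46
color = 'maroon'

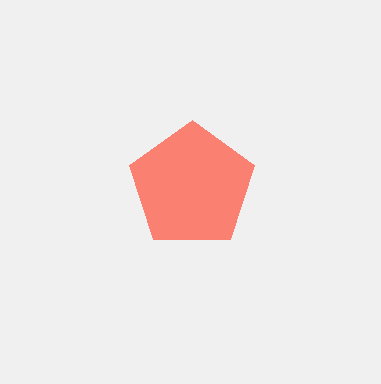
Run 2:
center_x = 192
center_y = 186
radius = 66
color = 'salmon'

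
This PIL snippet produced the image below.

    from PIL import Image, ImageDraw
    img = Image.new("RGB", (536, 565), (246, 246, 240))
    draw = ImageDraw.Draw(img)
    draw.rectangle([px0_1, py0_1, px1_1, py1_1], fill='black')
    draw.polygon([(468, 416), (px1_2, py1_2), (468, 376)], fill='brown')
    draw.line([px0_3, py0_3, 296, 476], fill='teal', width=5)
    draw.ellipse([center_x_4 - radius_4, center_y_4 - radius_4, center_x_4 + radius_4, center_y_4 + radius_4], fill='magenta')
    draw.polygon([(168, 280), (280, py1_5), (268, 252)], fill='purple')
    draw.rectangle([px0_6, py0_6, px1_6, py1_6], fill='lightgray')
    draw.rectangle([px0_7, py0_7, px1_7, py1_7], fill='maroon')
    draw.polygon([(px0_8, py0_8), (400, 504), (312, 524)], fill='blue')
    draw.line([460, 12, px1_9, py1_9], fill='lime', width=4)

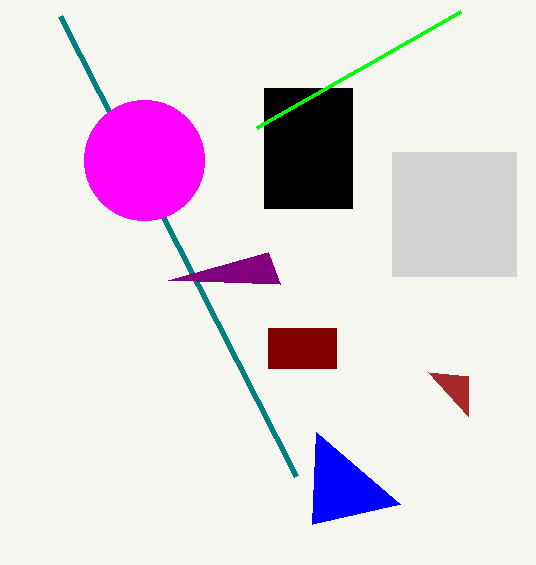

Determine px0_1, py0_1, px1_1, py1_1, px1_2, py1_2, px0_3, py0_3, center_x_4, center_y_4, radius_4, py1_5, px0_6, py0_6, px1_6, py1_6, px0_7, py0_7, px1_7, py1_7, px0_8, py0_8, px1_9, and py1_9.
px0_1 = 264; py0_1 = 88; px1_1 = 352; py1_1 = 208; px1_2 = 428; py1_2 = 372; px0_3 = 60; py0_3 = 16; center_x_4 = 144; center_y_4 = 160; radius_4 = 60; py1_5 = 284; px0_6 = 392; py0_6 = 152; px1_6 = 516; py1_6 = 276; px0_7 = 268; py0_7 = 328; px1_7 = 336; py1_7 = 368; px0_8 = 316; py0_8 = 432; px1_9 = 256; py1_9 = 128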